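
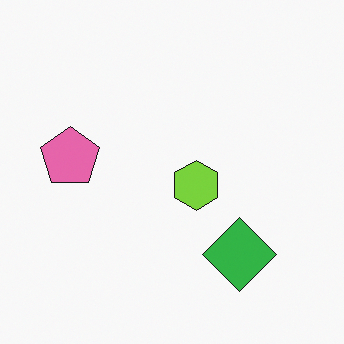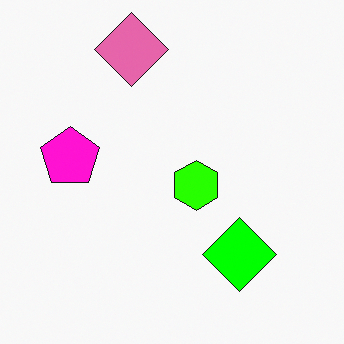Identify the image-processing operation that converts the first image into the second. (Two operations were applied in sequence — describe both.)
The second image is the first made much more vivid (saturation change), then overlaid with an additional pink diamond.

All colors are more vivid — a global saturation change. A pink diamond appears in the second image that is absent from the first.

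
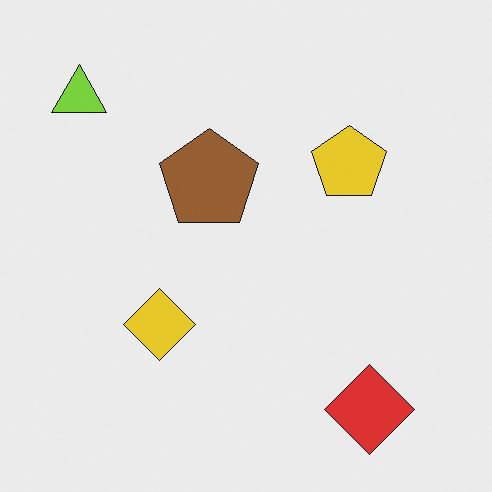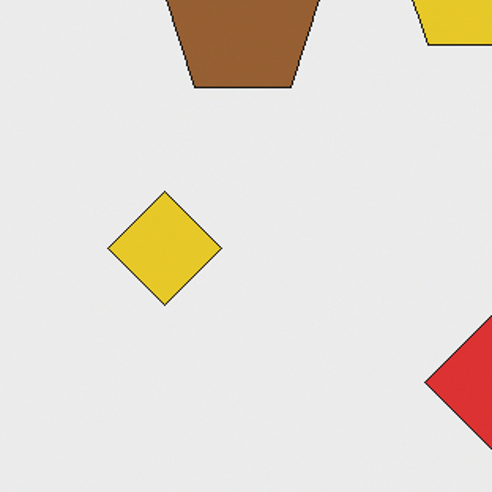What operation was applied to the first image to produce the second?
The second image is the first cropped slightly and scaled back up.

The visible shapes are larger and the field of view is narrower; shapes near the original edges may be partly or wholly outside the frame — a crop-and-rescale.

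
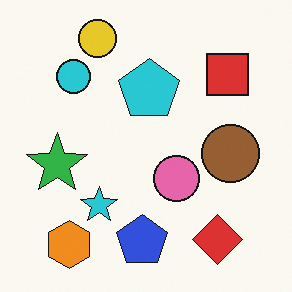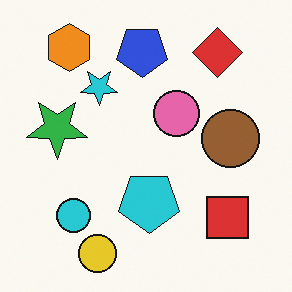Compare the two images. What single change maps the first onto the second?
It was flipped vertically (top ↔ bottom).

The yellow circle is in the top-left of the first image and the bottom-left of the second — shapes on opposite sides of the horizontal midline have swapped in a mirror flip.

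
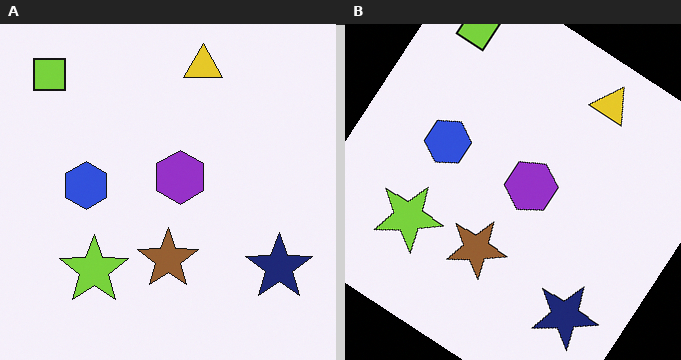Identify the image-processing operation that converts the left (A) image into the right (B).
The transformation is: rotated clockwise by a large amount — several tens of degrees.

Every shape is tilted by the same angle and the image corners show triangular fill wedges — a whole-image rotation by a non-right angle.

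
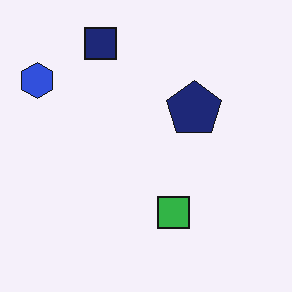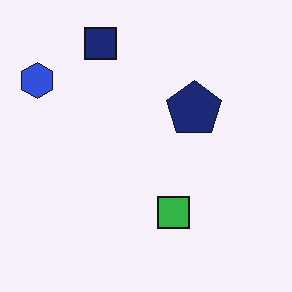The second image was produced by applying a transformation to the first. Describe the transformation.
It was JPEG-compressed with visible artifacts.

Blocky 8×8 compression artifacts appear around shape edges and the flat background shows ringing — characteristic JPEG degradation.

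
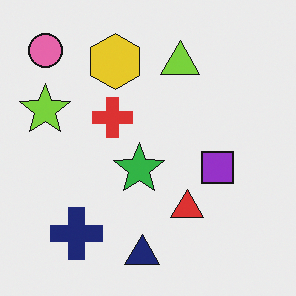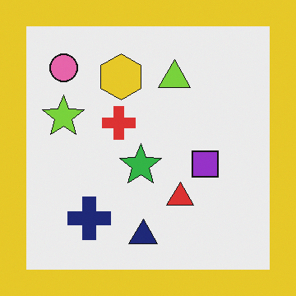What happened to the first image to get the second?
This is the original image framed with a yellow border.

A solid yellow frame runs around the edge of the second image, with the content slightly shrunk inside it.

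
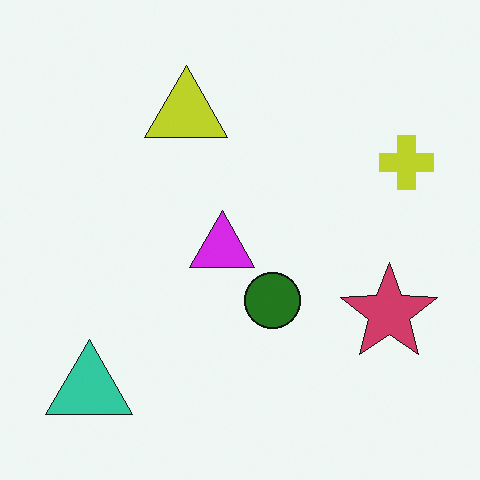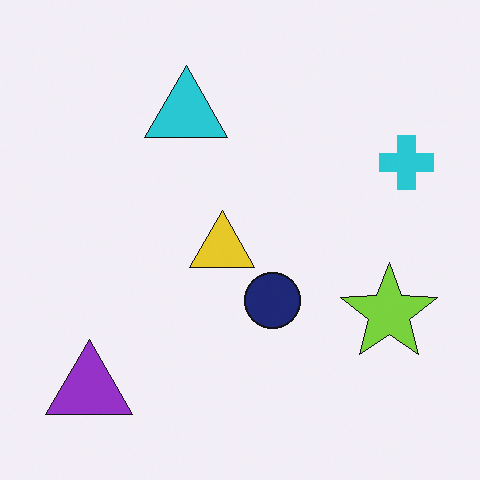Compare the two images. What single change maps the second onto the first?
It was hue-shifted through roughly half the color wheel.

Every shape's color has rotated by the same amount around the hue wheel — a uniform hue shift.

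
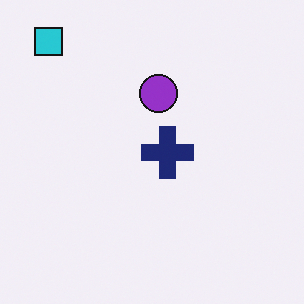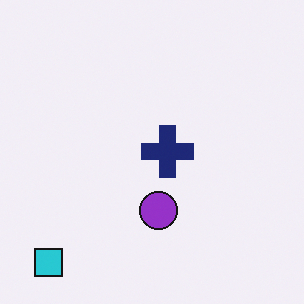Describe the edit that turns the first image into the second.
It was flipped vertically (top ↔ bottom).

The cyan square is in the top-left of the first image and the bottom-left of the second — shapes on opposite sides of the horizontal midline have swapped in a mirror flip.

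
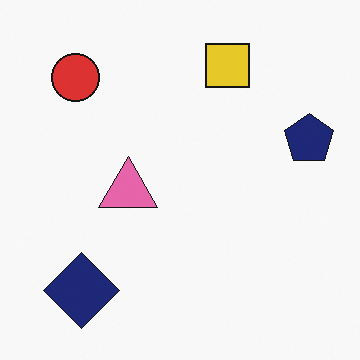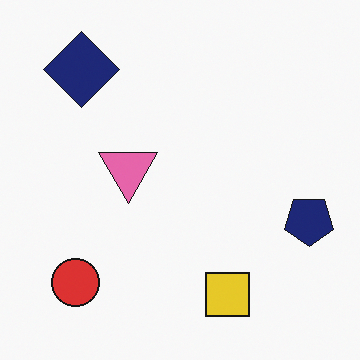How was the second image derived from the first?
The transformation is: flipped vertically (top ↔ bottom).

The yellow square is in the top of the first image and the bottom of the second — shapes on opposite sides of the horizontal midline have swapped in a mirror flip.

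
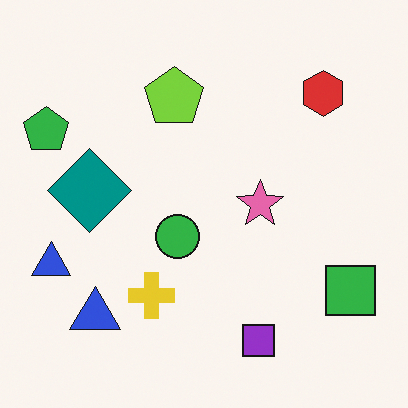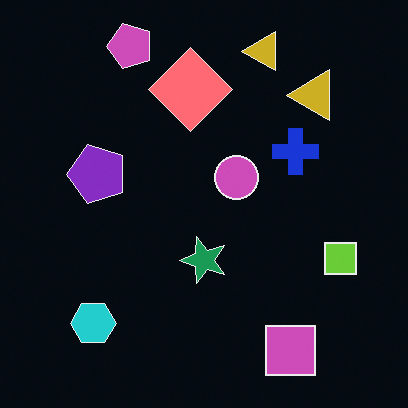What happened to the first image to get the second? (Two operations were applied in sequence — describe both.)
Color-inverted (negative), then transposed (reflected across the top-left ↔ bottom-right diagonal).

The light background has become dark and every shape's color is its complement — a photographic negative. Shapes have swapped their row and column positions — what was in the top-right is now in the bottom-left — a diagonal reflection.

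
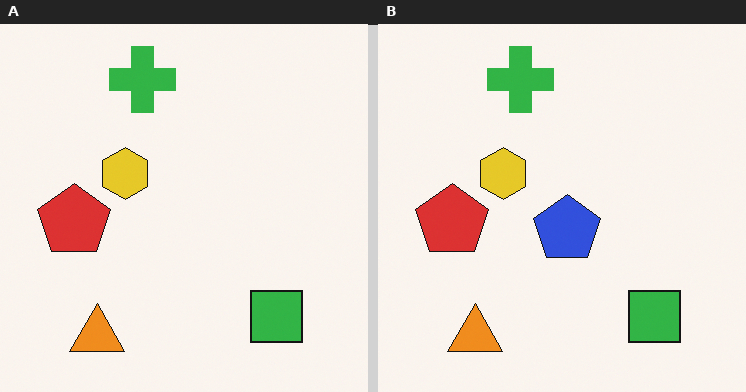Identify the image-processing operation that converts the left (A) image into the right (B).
This is the original image overlaid with an additional blue pentagon.

A blue pentagon appears in the right (B) image that is absent from the left (A).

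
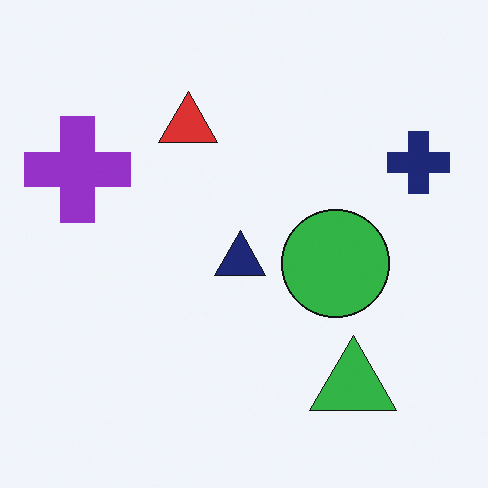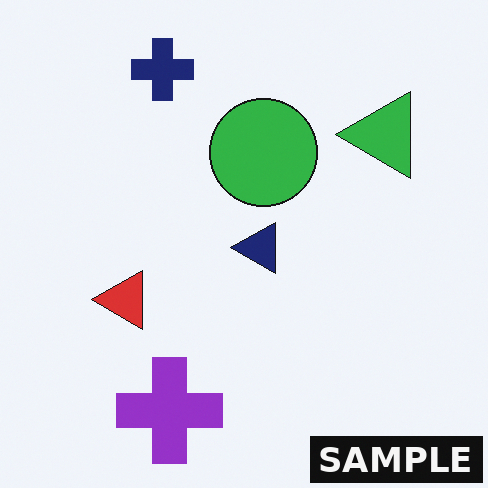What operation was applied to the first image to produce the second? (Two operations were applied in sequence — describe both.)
Rotated 90° counter-clockwise, then watermarked with the text "SAMPLE" in the lower-right corner.

The navy cross sits in the top-right of the first image and the top-left of the second — consistent with a whole-image 90° counter-clockwise rotation. A dark label reading "SAMPLE" appears in the lower-right corner.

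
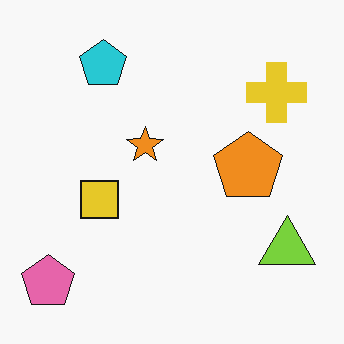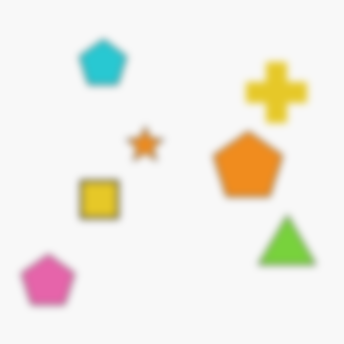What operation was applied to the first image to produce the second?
The transformation is: moderately blurred.

Shape edges and outlines are uniformly softened across the whole image.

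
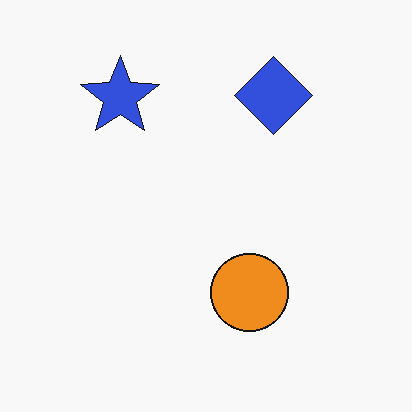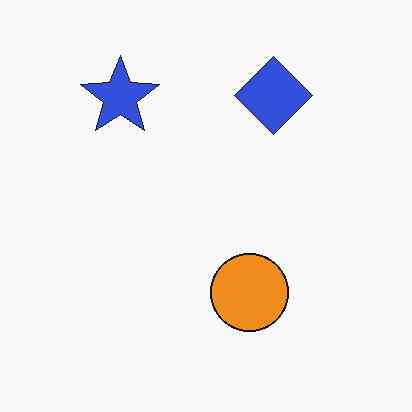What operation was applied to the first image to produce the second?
JPEG-compressed with visible artifacts.

Blocky 8×8 compression artifacts appear around shape edges and the flat background shows ringing — characteristic JPEG degradation.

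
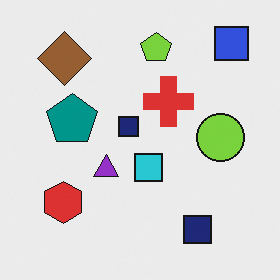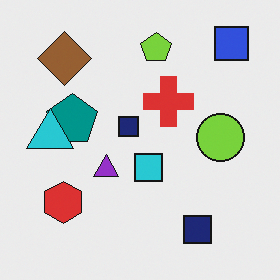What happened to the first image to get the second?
The image was overlaid with an additional cyan triangle.

A cyan triangle appears in the second image that is absent from the first.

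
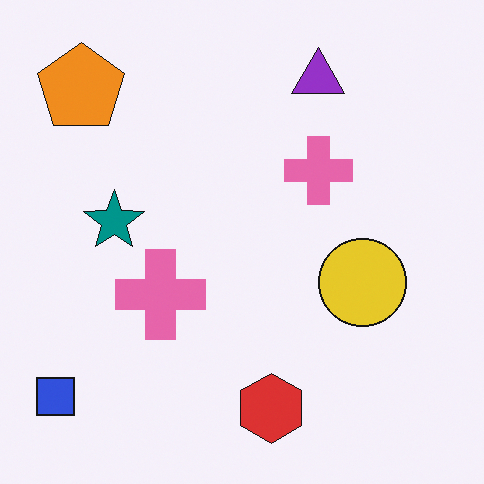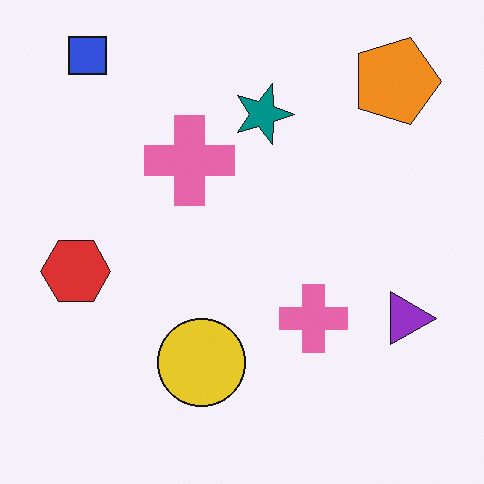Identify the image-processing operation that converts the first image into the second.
This is the original image rotated 90° clockwise.

The blue square sits in the bottom-left of the first image and the top-left of the second — consistent with a whole-image 90° clockwise rotation.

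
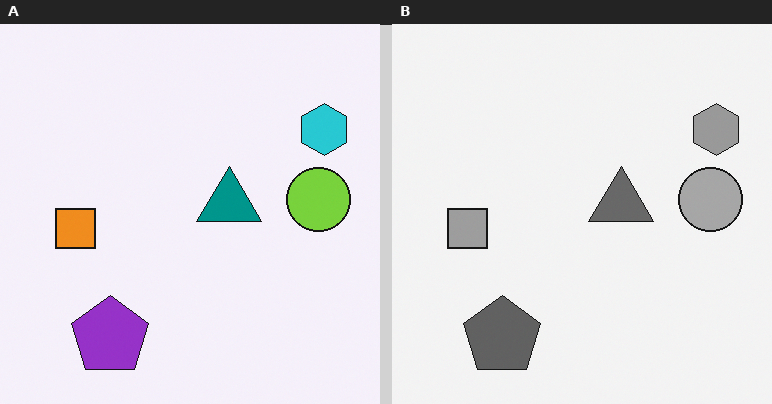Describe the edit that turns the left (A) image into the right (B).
The image was converted to grayscale.

All color is removed — every shape is now a shade of grey.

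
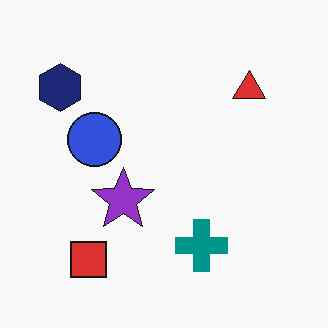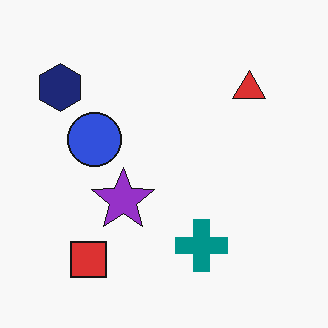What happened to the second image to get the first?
The first image is the second JPEG-compressed with visible artifacts.

Blocky 8×8 compression artifacts appear around shape edges and the flat background shows ringing — characteristic JPEG degradation.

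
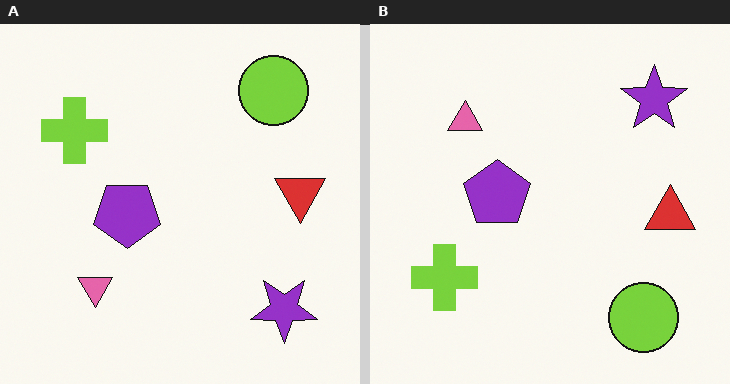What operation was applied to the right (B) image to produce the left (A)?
It was flipped vertically (top ↔ bottom).

The lime circle is in the bottom-right of the right (B) image and the top-right of the left (A) — shapes on opposite sides of the horizontal midline have swapped in a mirror flip.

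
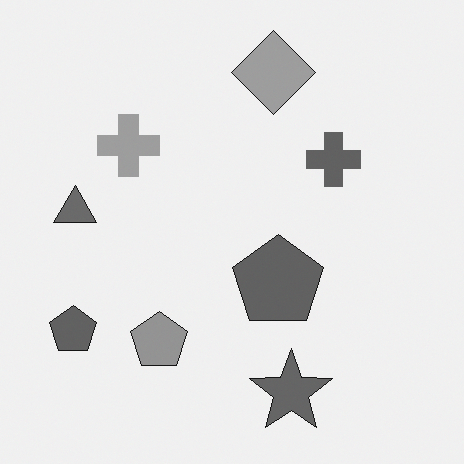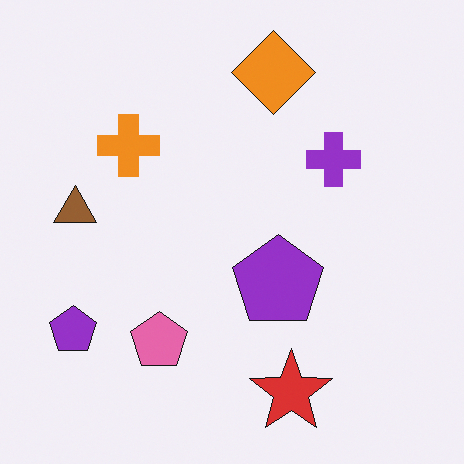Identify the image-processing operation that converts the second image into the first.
The transformation is: converted to grayscale.

All color is removed — every shape is now a shade of grey.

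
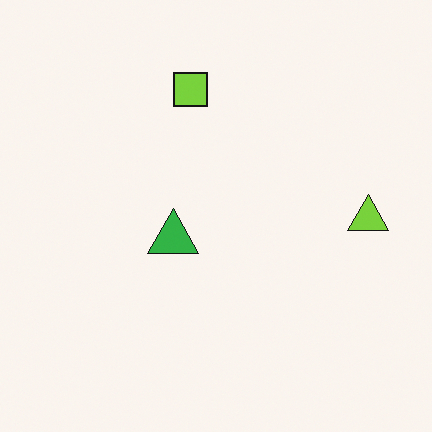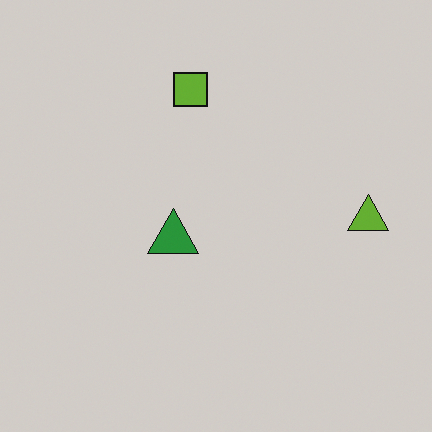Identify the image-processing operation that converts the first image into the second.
The transformation is: darkened a little.

Every pixel — background and shapes alike — is uniformly darkened.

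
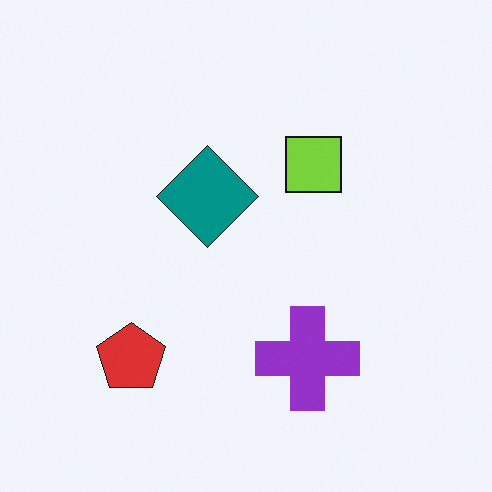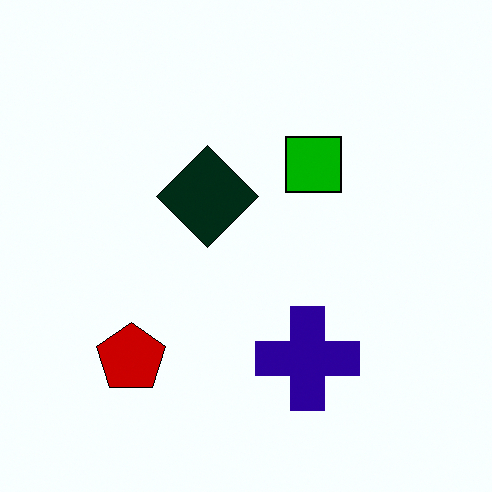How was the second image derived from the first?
This is the original image given much higher contrast.

Tones are pushed away from mid-grey across the whole image — a global contrast change.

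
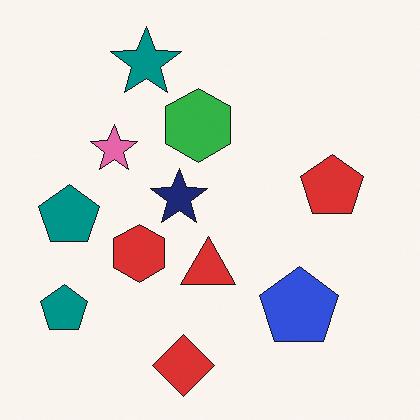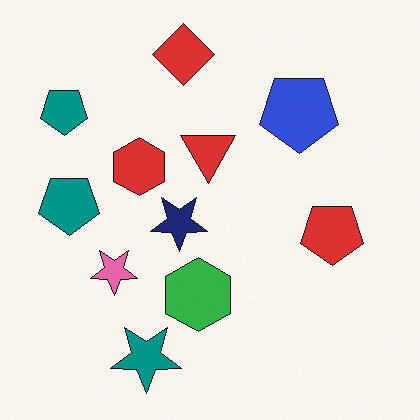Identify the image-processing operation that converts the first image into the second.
The transformation is: flipped vertically (top ↔ bottom).

The red diamond is in the bottom of the first image and the top of the second — shapes on opposite sides of the horizontal midline have swapped in a mirror flip.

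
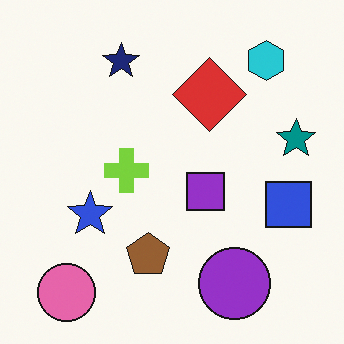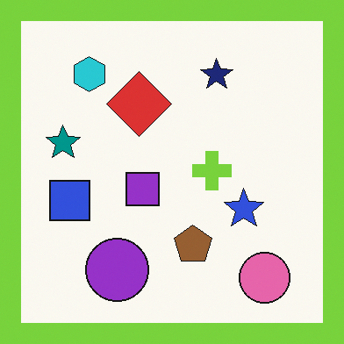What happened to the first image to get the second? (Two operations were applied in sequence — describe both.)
It was flipped horizontally (left ↔ right), then framed with a lime border.

The teal star is in the right of the first image and the left of the second — shapes on opposite sides of the vertical midline have swapped in a mirror flip. A solid lime frame runs around the edge of the second image, with the content slightly shrunk inside it.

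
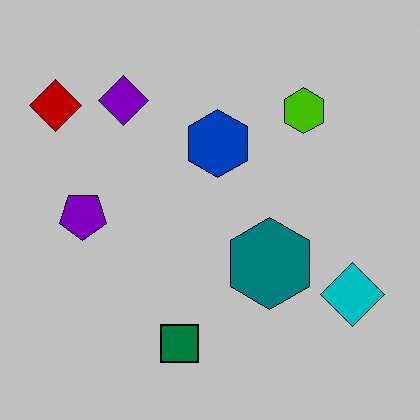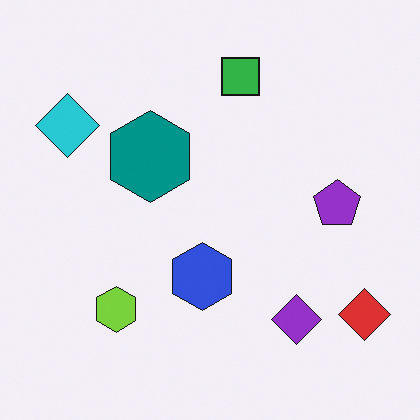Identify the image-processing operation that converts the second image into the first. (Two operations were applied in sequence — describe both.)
The transformation is: rotated 180°, then heavily posterized to just a handful of flat colors.

The red diamond sits in the bottom-right of the second image and the top-left of the first — consistent with a whole-image 180° rotation. Each flat color has snapped to a coarser quantized level — most visibly, the near-white background has dropped to a flat grey.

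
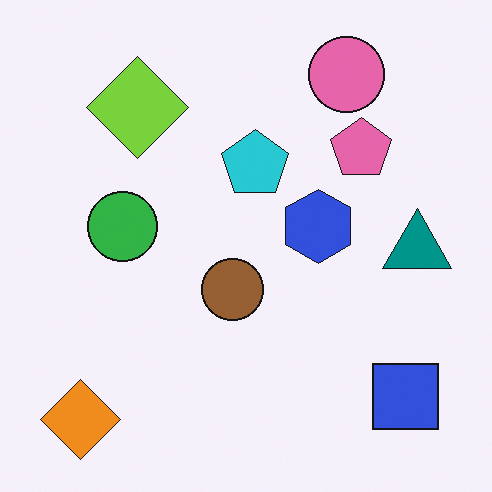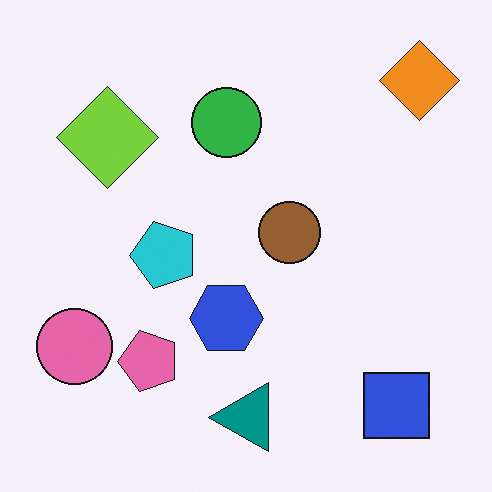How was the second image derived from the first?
The image was transposed (reflected across the top-left ↔ bottom-right diagonal).

Shapes have swapped their row and column positions — what was in the top-right is now in the bottom-left — a diagonal reflection.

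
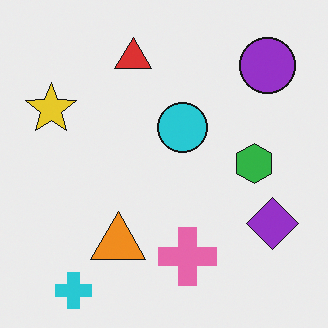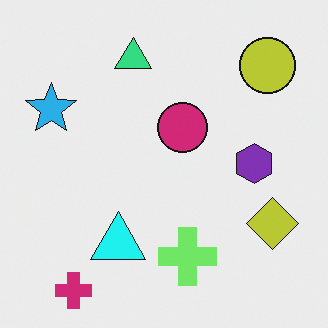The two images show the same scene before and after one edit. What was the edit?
It was hue-shifted noticeably.

Every shape's color has rotated by the same amount around the hue wheel — a uniform hue shift.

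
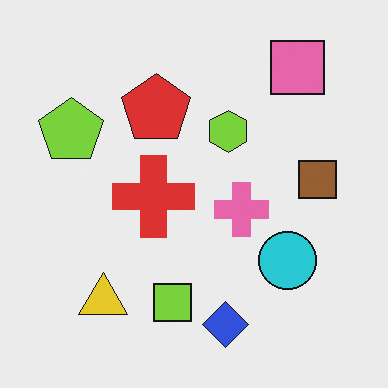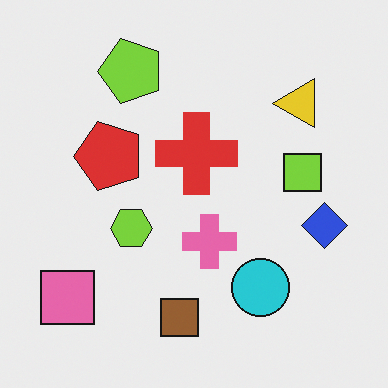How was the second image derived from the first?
The second image is the first transposed (reflected across the top-left ↔ bottom-right diagonal).

Shapes have swapped their row and column positions — what was in the top-right is now in the bottom-left — a diagonal reflection.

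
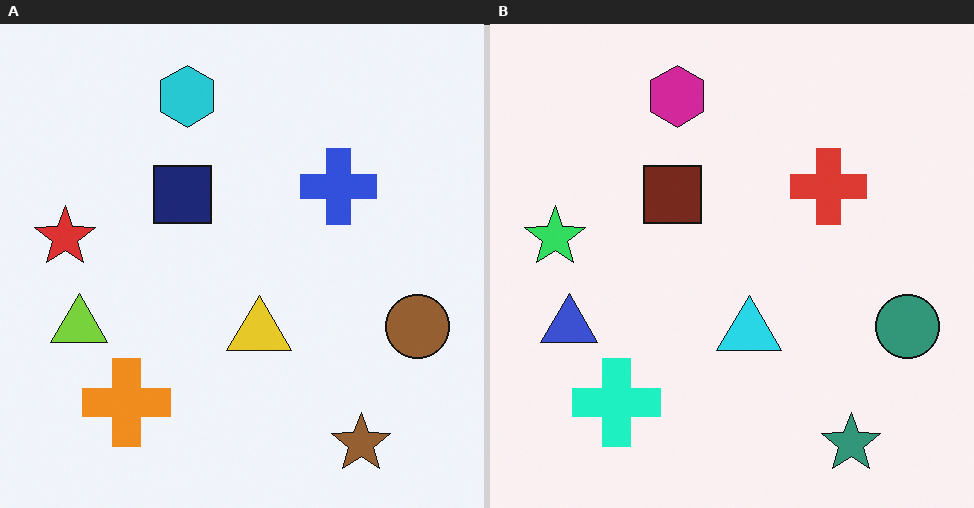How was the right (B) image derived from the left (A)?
This is the original image hue-shifted by a moderate amount.

Every shape's color has rotated by the same amount around the hue wheel — a uniform hue shift.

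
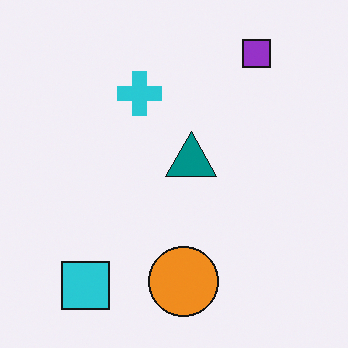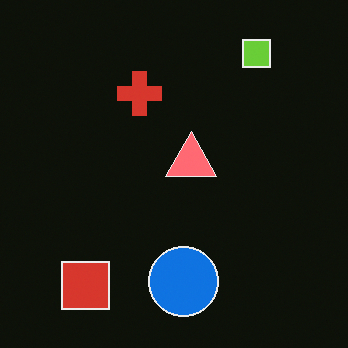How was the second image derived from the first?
The image was color-inverted (negative).

The light background has become dark and every shape's color is its complement — a photographic negative.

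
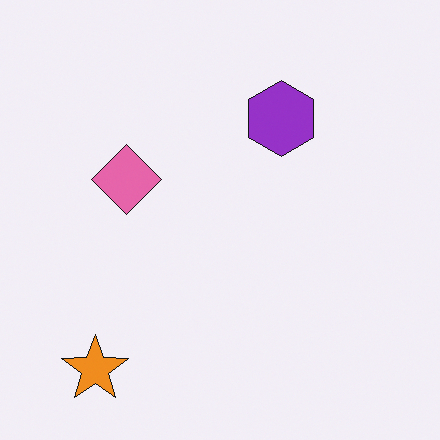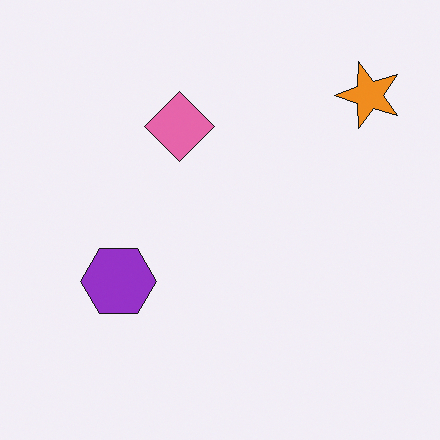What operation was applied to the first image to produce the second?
It was transposed (reflected across the top-left ↔ bottom-right diagonal).

Shapes have swapped their row and column positions — what was in the top-right is now in the bottom-left — a diagonal reflection.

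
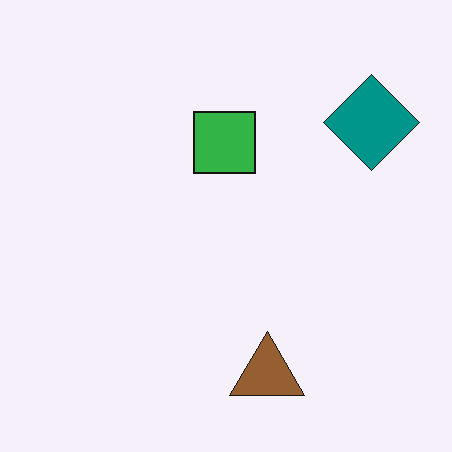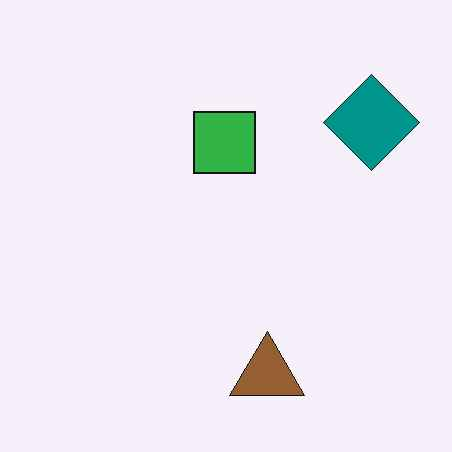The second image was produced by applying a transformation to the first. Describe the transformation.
The image was JPEG-compressed with visible artifacts.

Blocky 8×8 compression artifacts appear around shape edges and the flat background shows ringing — characteristic JPEG degradation.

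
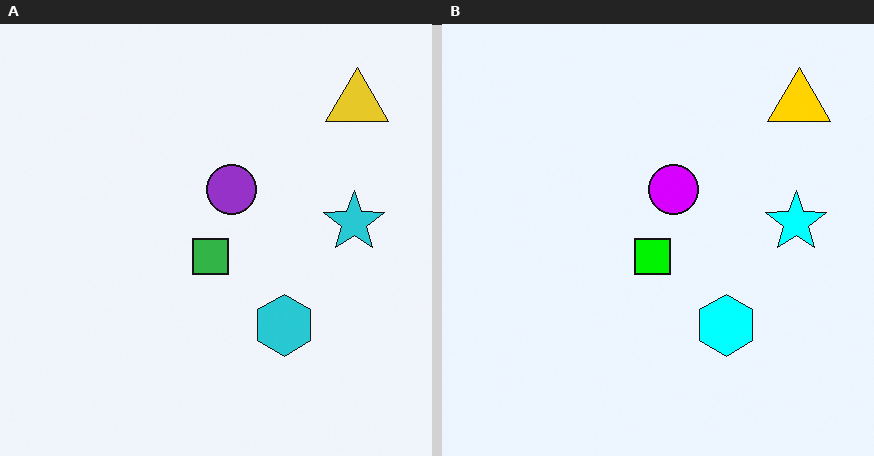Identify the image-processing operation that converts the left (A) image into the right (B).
The right (B) image is the left (A) made much more vivid (saturation change).

All colors are more vivid — a global saturation change.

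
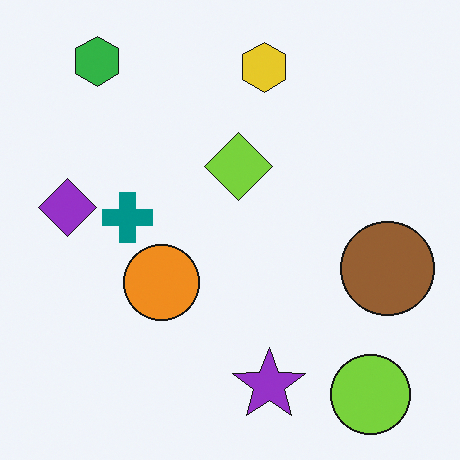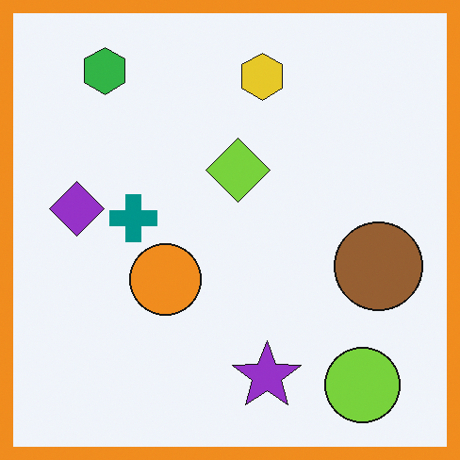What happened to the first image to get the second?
The image was framed with a orange border.

A solid orange frame runs around the edge of the second image, with the content slightly shrunk inside it.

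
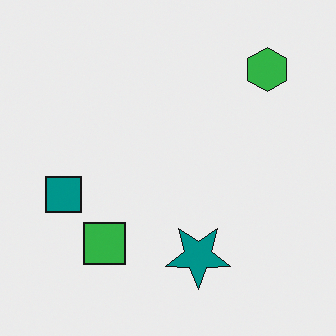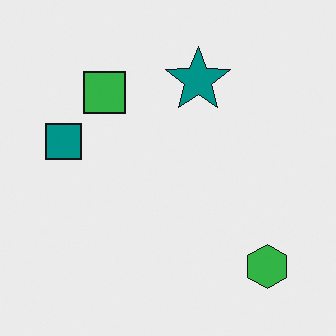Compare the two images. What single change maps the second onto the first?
This is the original image flipped vertically (top ↔ bottom).

The green hexagon is in the bottom-right of the second image and the top-right of the first — shapes on opposite sides of the horizontal midline have swapped in a mirror flip.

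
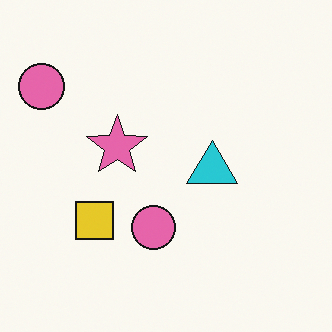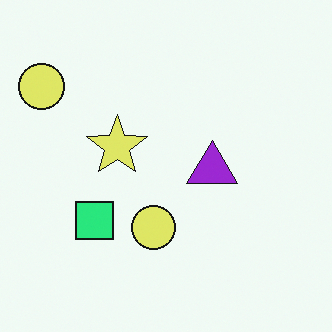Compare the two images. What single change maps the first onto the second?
The transformation is: hue-shifted by a moderate amount.

Every shape's color has rotated by the same amount around the hue wheel — a uniform hue shift.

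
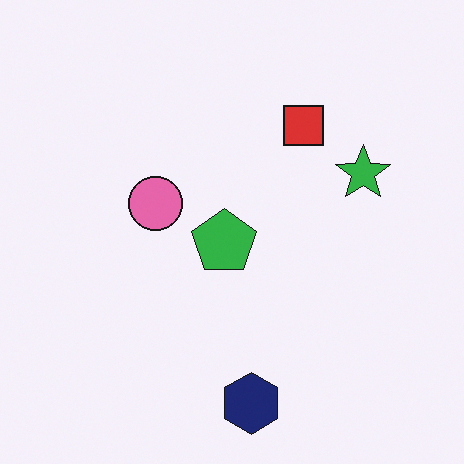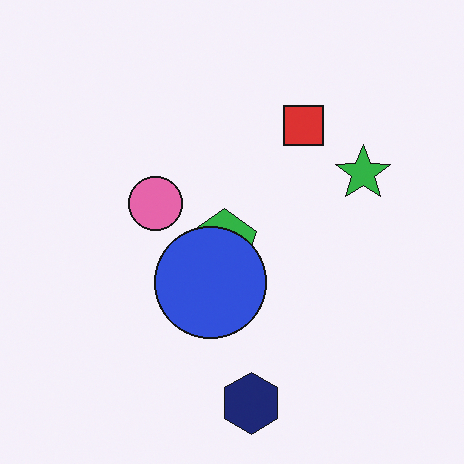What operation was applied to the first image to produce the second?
It was overlaid with an additional blue circle.

A blue circle appears in the second image that is absent from the first.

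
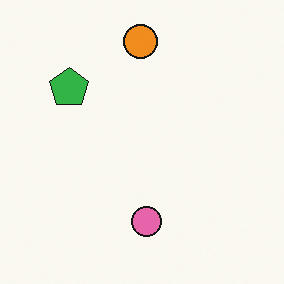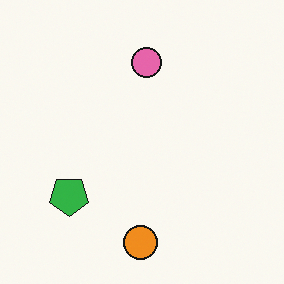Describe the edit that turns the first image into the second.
The transformation is: flipped vertically (top ↔ bottom).

The orange circle is in the top of the first image and the bottom of the second — shapes on opposite sides of the horizontal midline have swapped in a mirror flip.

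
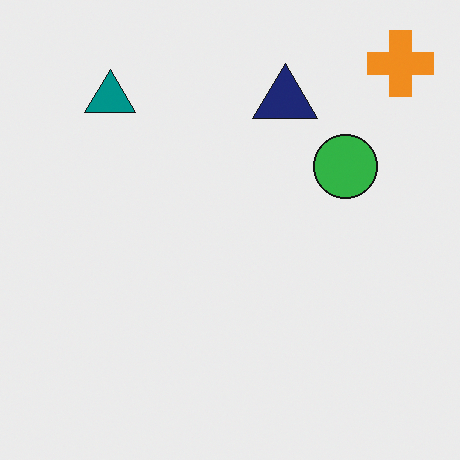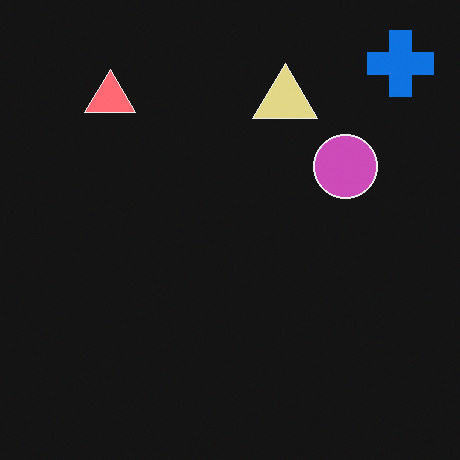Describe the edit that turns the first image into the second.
This is the original image color-inverted (negative).

The light background has become dark and every shape's color is its complement — a photographic negative.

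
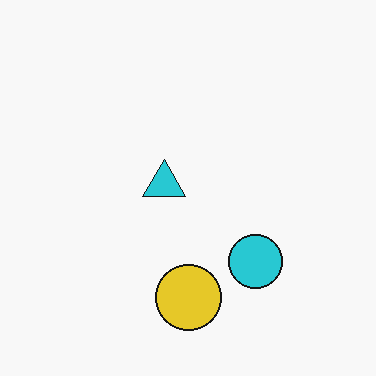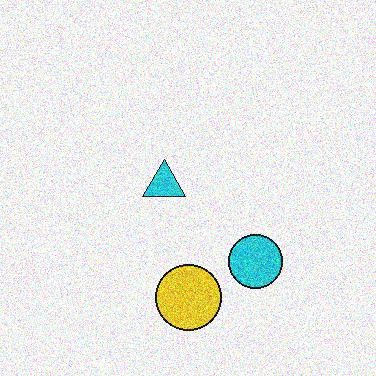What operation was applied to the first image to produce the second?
The transformation is: degraded with strong gaussian noise.

Random speckle covers the whole image, including the flat background.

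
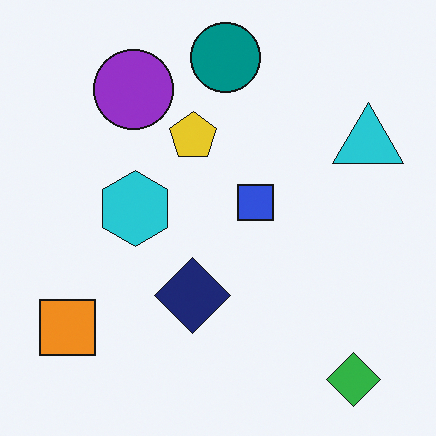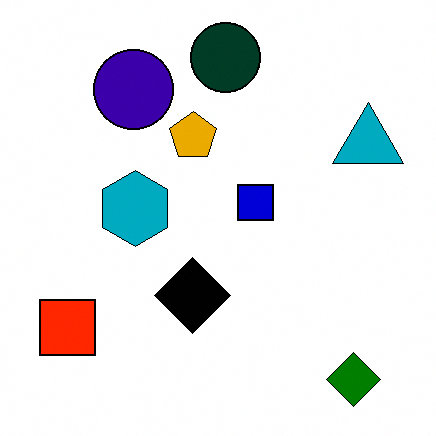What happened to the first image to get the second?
It was given much higher contrast.

Tones are pushed away from mid-grey across the whole image — a global contrast change.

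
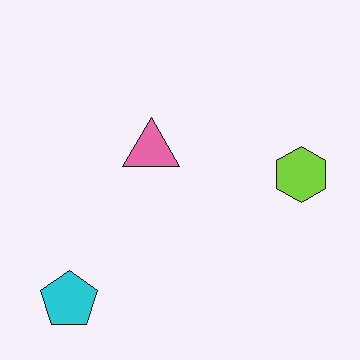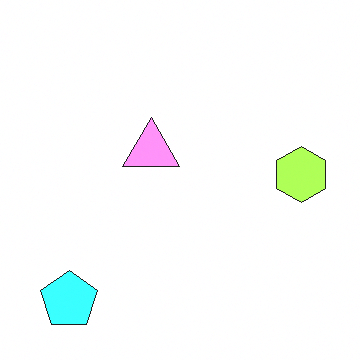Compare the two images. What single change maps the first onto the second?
This is the original image substantially brightened.

Every pixel — background and shapes alike — is uniformly brightened.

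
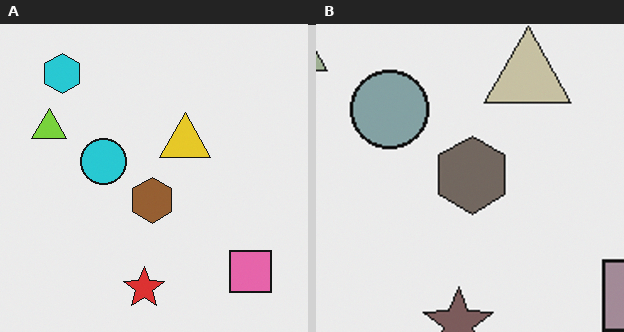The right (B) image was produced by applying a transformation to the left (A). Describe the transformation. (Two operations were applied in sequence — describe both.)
The image was made much more muted (saturation change), then cropped tightly and scaled back up.

All colors are more muted and greyish — a global saturation change. The visible shapes are larger and the field of view is narrower; shapes near the original edges may be partly or wholly outside the frame — a crop-and-rescale.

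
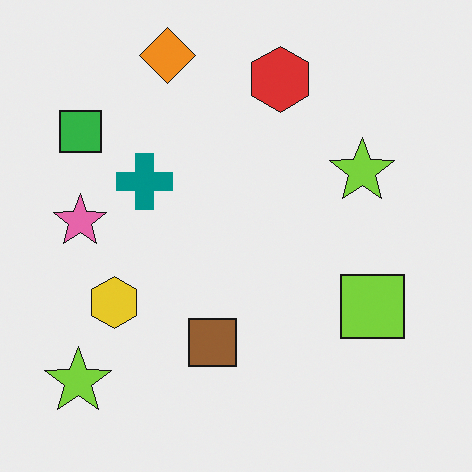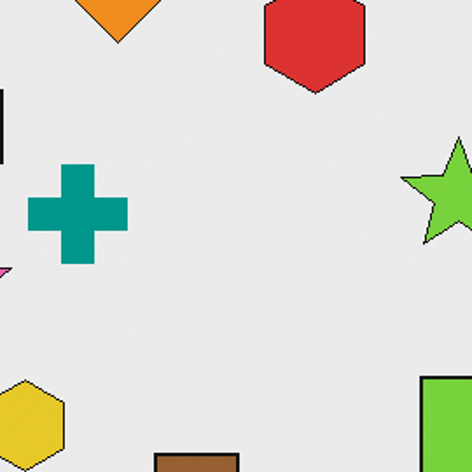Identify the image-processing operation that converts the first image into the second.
The image was cropped to a noticeably smaller region and rescaled.

The visible shapes are larger and the field of view is narrower; shapes near the original edges may be partly or wholly outside the frame — a crop-and-rescale.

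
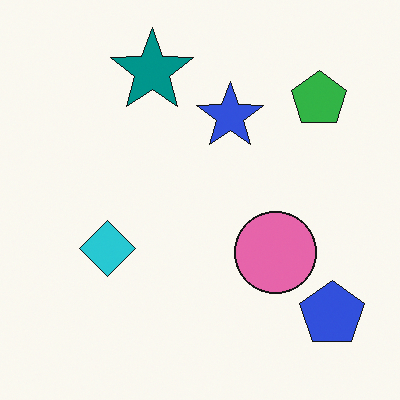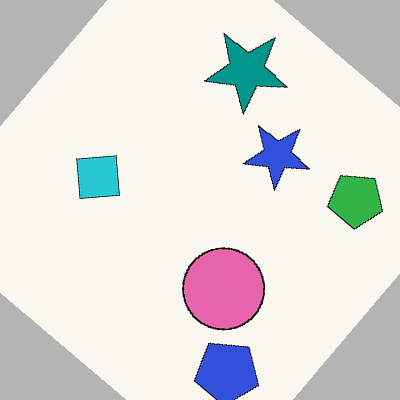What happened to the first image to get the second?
This is the original image rotated clockwise by a large amount — several tens of degrees.

Every shape is tilted by the same angle and the image corners show triangular fill wedges — a whole-image rotation by a non-right angle.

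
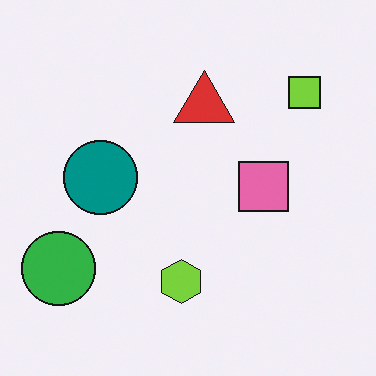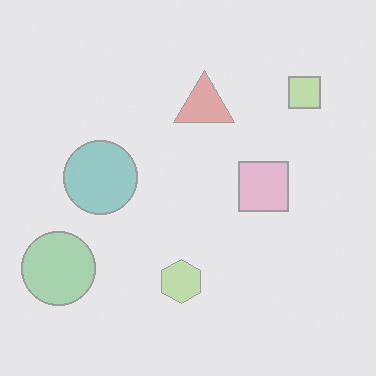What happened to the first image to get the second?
This is the original image given much lower contrast.

Tones are pushed toward mid-grey across the whole image — a global contrast change.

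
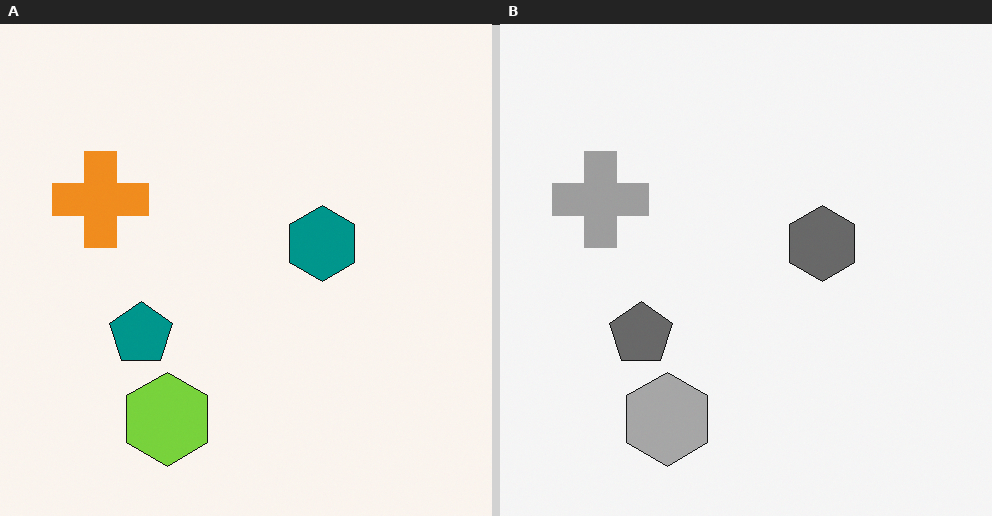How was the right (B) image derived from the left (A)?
Converted to grayscale.

All color is removed — every shape is now a shade of grey.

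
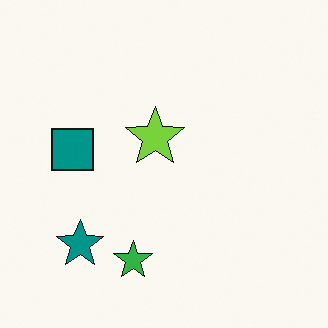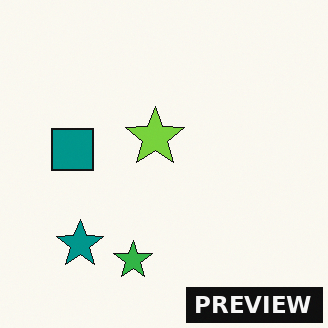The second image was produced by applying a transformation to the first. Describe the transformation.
The image was watermarked with the text "PREVIEW" in the lower-right corner.

A dark label reading "PREVIEW" appears in the lower-right corner.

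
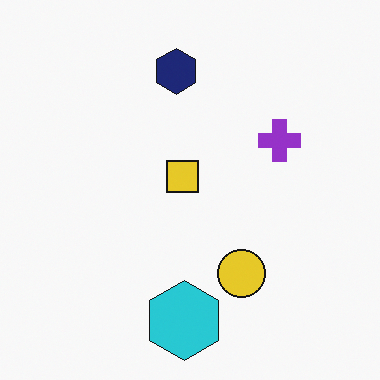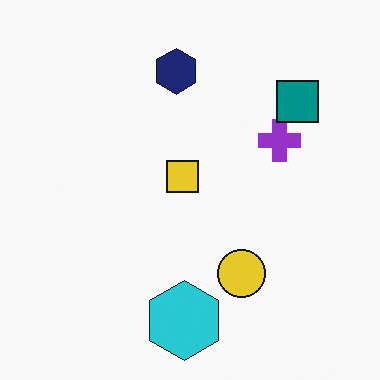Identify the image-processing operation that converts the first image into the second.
The transformation is: overlaid with an additional teal square.

A teal square appears in the second image that is absent from the first.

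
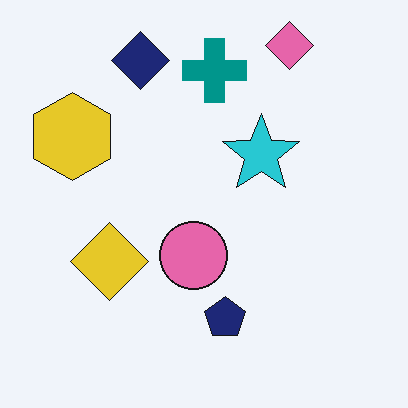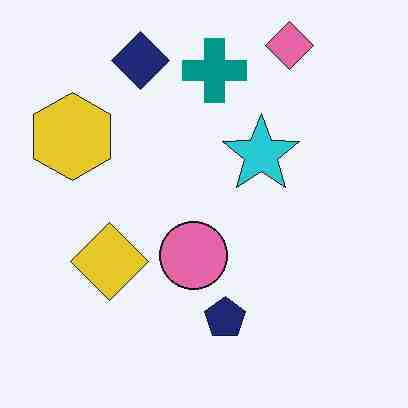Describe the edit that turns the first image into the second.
The transformation is: degraded with heavy JPEG compression.

Blocky 8×8 compression artifacts appear around shape edges and the flat background shows ringing — characteristic JPEG degradation.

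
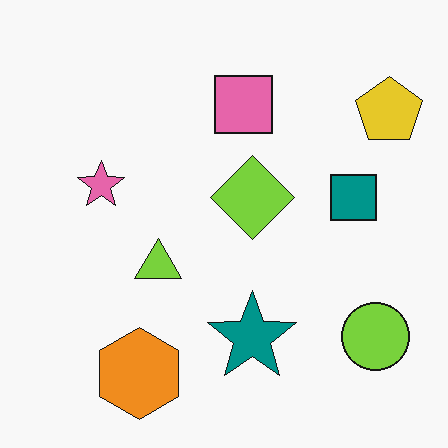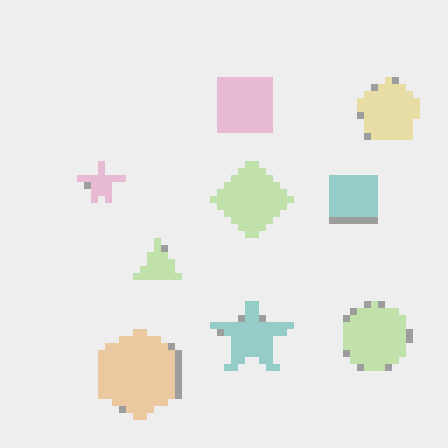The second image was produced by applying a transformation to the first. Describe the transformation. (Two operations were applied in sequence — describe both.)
Given much lower contrast, then pixelated into visible square blocks.

Tones are pushed toward mid-grey across the whole image — a global contrast change. Shapes are reduced to large square blocks; fine edges and outlines are lost — a downscale-then-upscale (mosaic) effect.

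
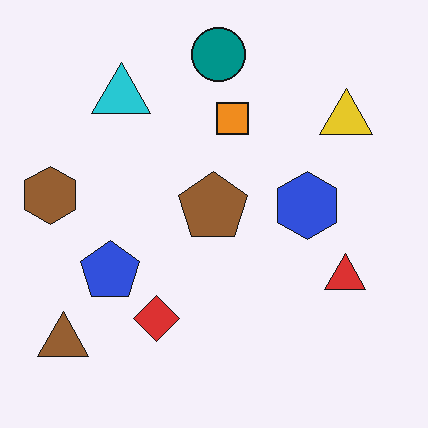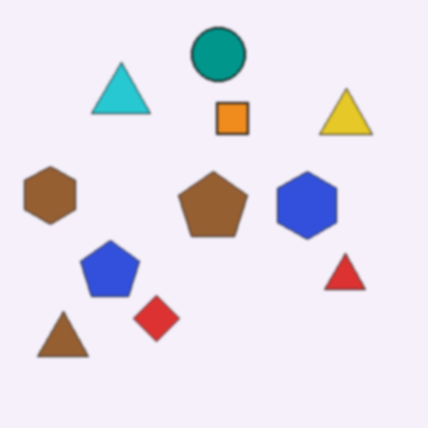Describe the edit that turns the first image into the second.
The image was given a subtle gaussian blur.

Shape edges and outlines are uniformly softened across the whole image.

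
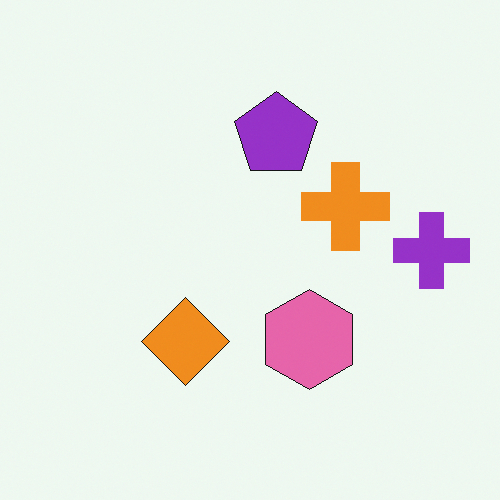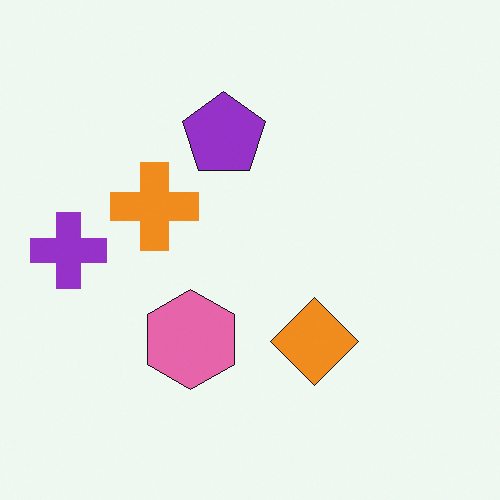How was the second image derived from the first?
Flipped horizontally (left ↔ right).

The purple cross is in the right of the first image and the left of the second — shapes on opposite sides of the vertical midline have swapped in a mirror flip.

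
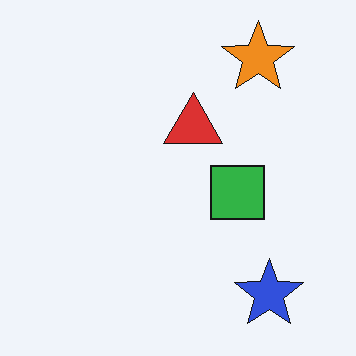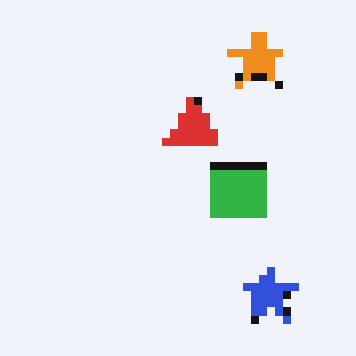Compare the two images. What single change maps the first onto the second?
Moderately pixelated.

Shapes are reduced to large square blocks; fine edges and outlines are lost — a downscale-then-upscale (mosaic) effect.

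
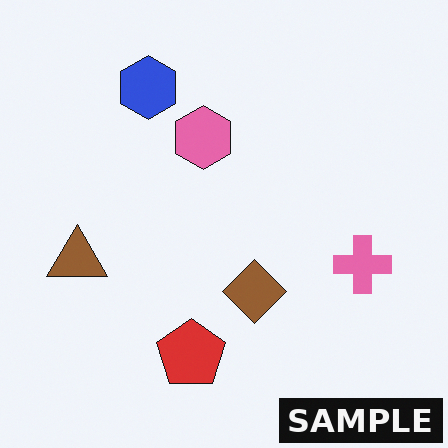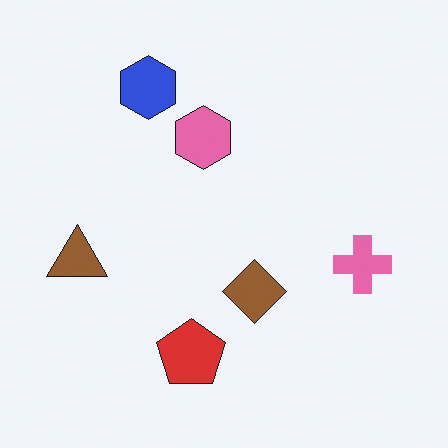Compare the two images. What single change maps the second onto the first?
This is the original image watermarked with the text "SAMPLE" in the lower-right corner.

A dark label reading "SAMPLE" appears in the lower-right corner.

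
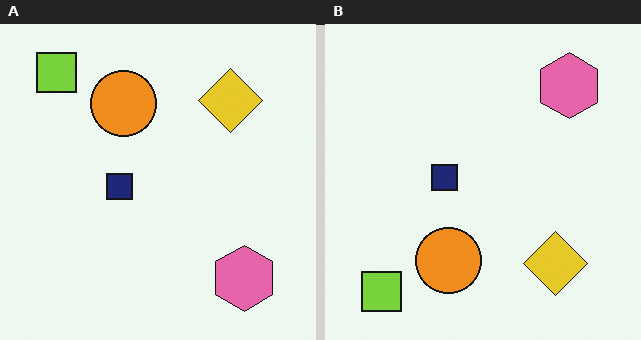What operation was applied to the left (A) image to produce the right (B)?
Flipped vertically (top ↔ bottom).

The lime square is in the top-left of the left (A) image and the bottom-left of the right (B) — shapes on opposite sides of the horizontal midline have swapped in a mirror flip.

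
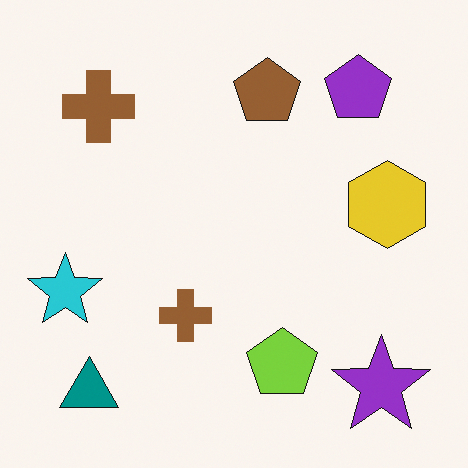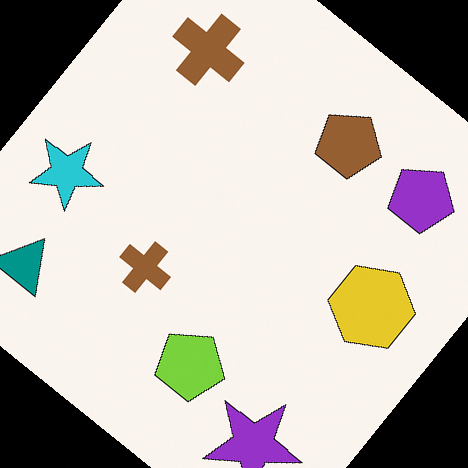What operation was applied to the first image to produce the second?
The transformation is: rotated clockwise by a large amount — several tens of degrees.

Every shape is tilted by the same angle and the image corners show triangular fill wedges — a whole-image rotation by a non-right angle.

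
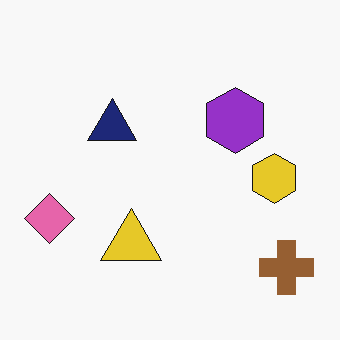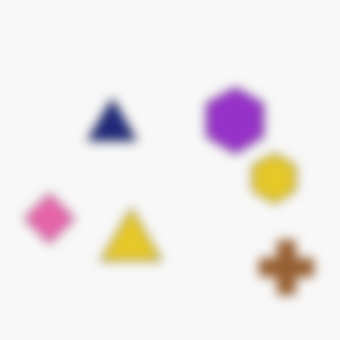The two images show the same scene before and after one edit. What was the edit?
The transformation is: heavily blurred.

Shape edges and outlines are uniformly softened across the whole image.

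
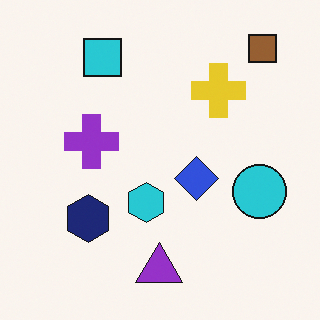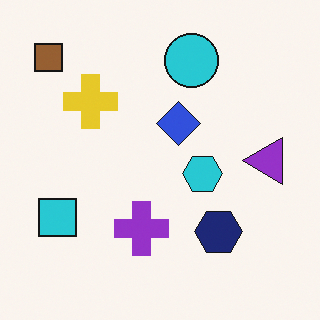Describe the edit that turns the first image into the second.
Rotated 90° counter-clockwise.

The brown square sits in the top-right of the first image and the top-left of the second — consistent with a whole-image 90° counter-clockwise rotation.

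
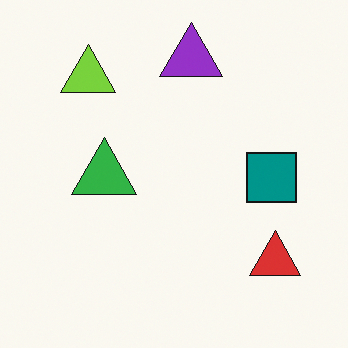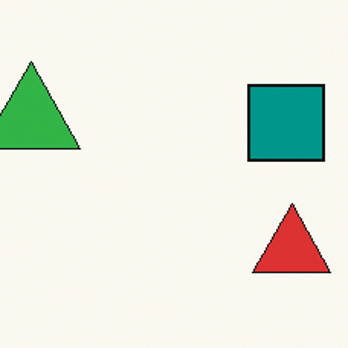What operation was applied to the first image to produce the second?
The second image is the first cropped to a modestly smaller region and rescaled.

The visible shapes are larger and the field of view is narrower; shapes near the original edges may be partly or wholly outside the frame — a crop-and-rescale.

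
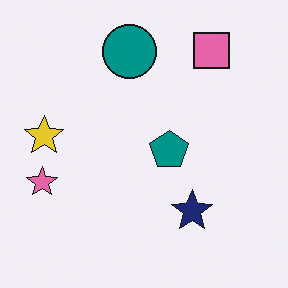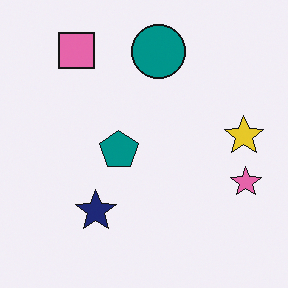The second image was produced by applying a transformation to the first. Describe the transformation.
This is the original image flipped horizontally (left ↔ right).

The pink star is in the left of the first image and the right of the second — shapes on opposite sides of the vertical midline have swapped in a mirror flip.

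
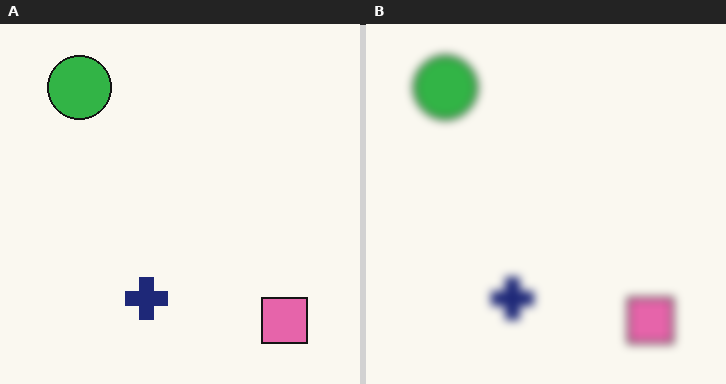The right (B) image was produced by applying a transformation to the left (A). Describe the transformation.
The image was moderately blurred.

Shape edges and outlines are uniformly softened across the whole image.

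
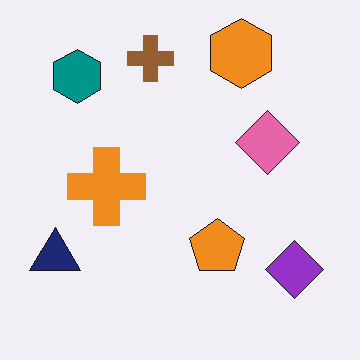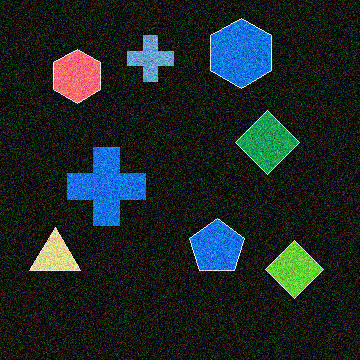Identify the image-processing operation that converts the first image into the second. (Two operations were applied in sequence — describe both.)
It was degraded with strong gaussian noise, then color-inverted (negative).

Random speckle covers the whole image, including the flat background. The light background has become dark and every shape's color is its complement — a photographic negative.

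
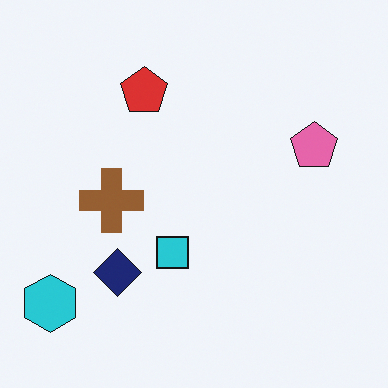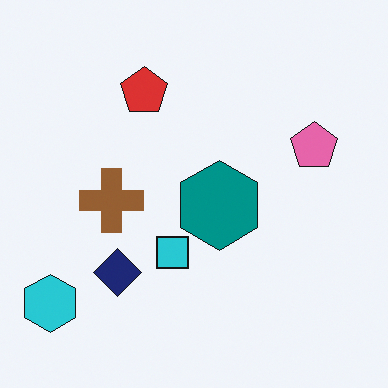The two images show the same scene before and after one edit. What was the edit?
The image was overlaid with an additional teal hexagon.

A teal hexagon appears in the second image that is absent from the first.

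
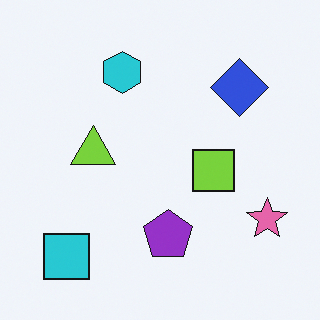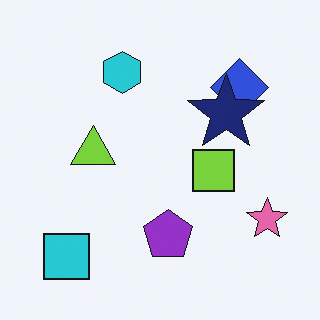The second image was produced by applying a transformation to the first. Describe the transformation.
The image was overlaid with an additional navy star.

A navy star appears in the second image that is absent from the first.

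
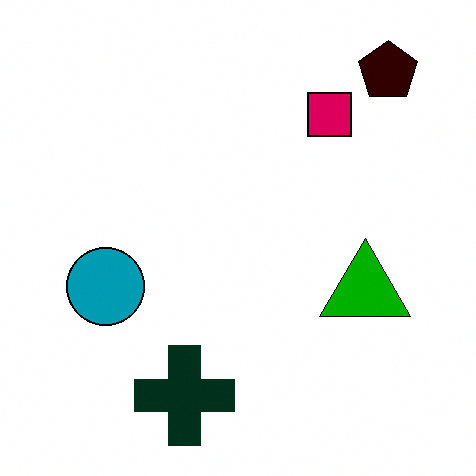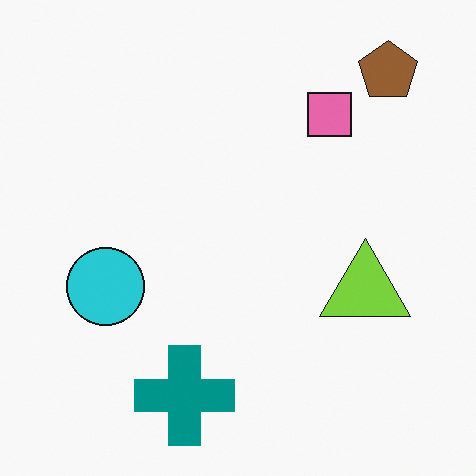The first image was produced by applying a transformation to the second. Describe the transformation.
The first image is the second boosted in contrast.

Tones are pushed away from mid-grey across the whole image — a global contrast change.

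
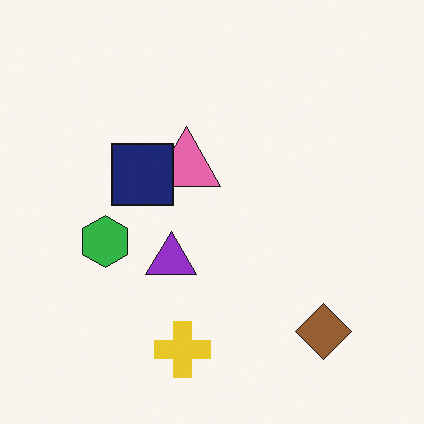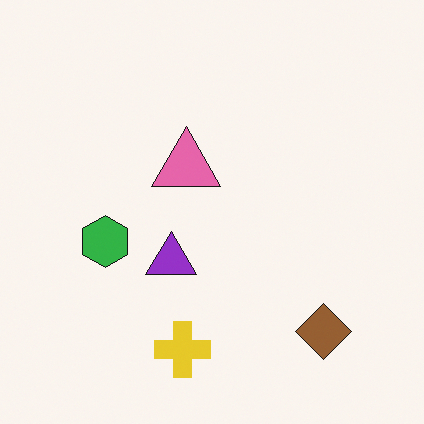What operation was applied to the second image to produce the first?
The transformation is: overlaid with an additional navy square.

A navy square appears in the first image that is absent from the second.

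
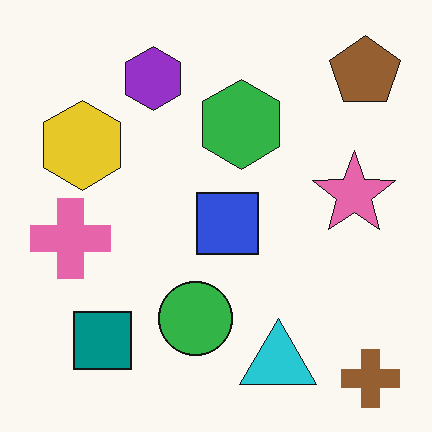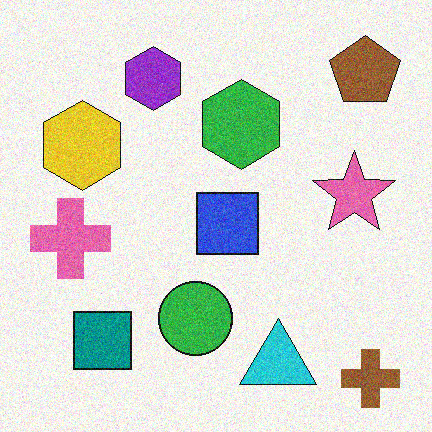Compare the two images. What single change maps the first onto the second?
This is the original image degraded with visible gaussian noise.

Random speckle covers the whole image, including the flat background.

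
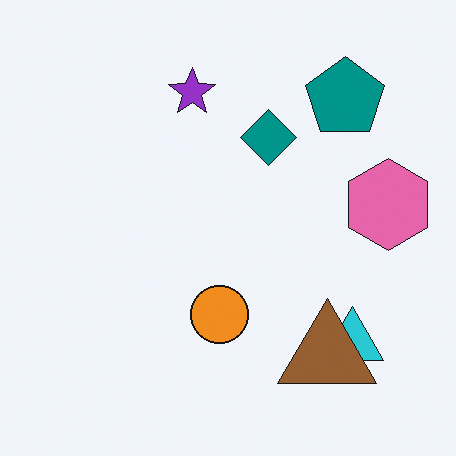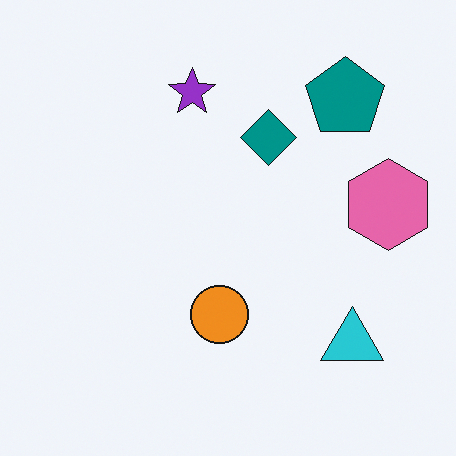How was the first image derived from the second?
The first image is the second overlaid with an additional brown triangle.

A brown triangle appears in the first image that is absent from the second.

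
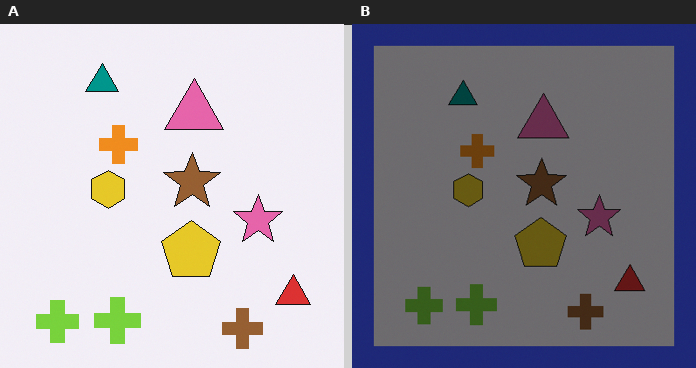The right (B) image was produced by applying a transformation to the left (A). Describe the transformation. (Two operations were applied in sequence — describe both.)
The image was substantially darkened, then framed with a navy border.

Every pixel — background and shapes alike — is uniformly darkened. A solid navy frame runs around the edge of the right (B) image, with the content slightly shrunk inside it.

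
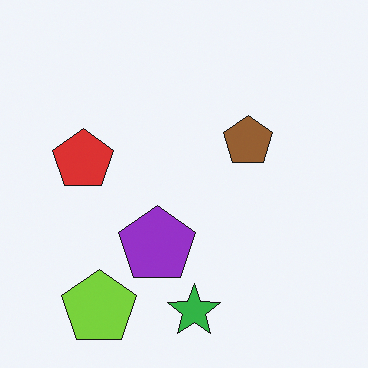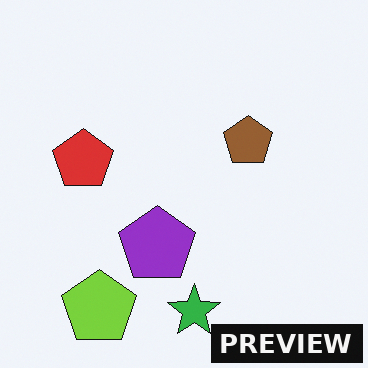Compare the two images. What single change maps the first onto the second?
Watermarked with the text "PREVIEW" in the lower-right corner.

A dark label reading "PREVIEW" appears in the lower-right corner.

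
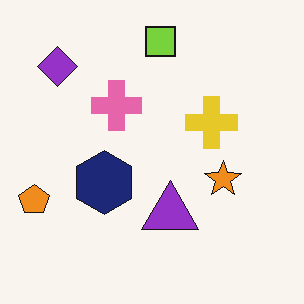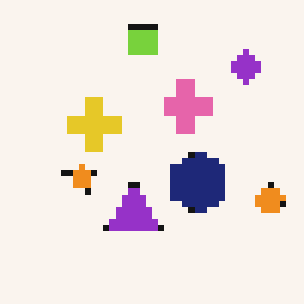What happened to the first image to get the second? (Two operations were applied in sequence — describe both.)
This is the original image pixelated into visible square blocks, then flipped horizontally (left ↔ right).

Shapes are reduced to large square blocks; fine edges and outlines are lost — a downscale-then-upscale (mosaic) effect. The orange pentagon is in the left of the first image and the right of the second — shapes on opposite sides of the vertical midline have swapped in a mirror flip.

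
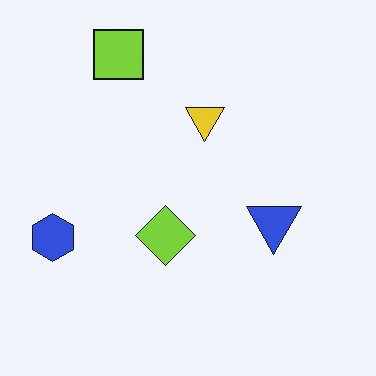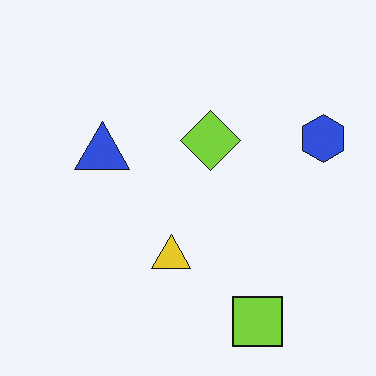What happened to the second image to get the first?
The first image is the second rotated 180°.

The lime square sits in the bottom-right of the second image and the top-left of the first — consistent with a whole-image 180° rotation.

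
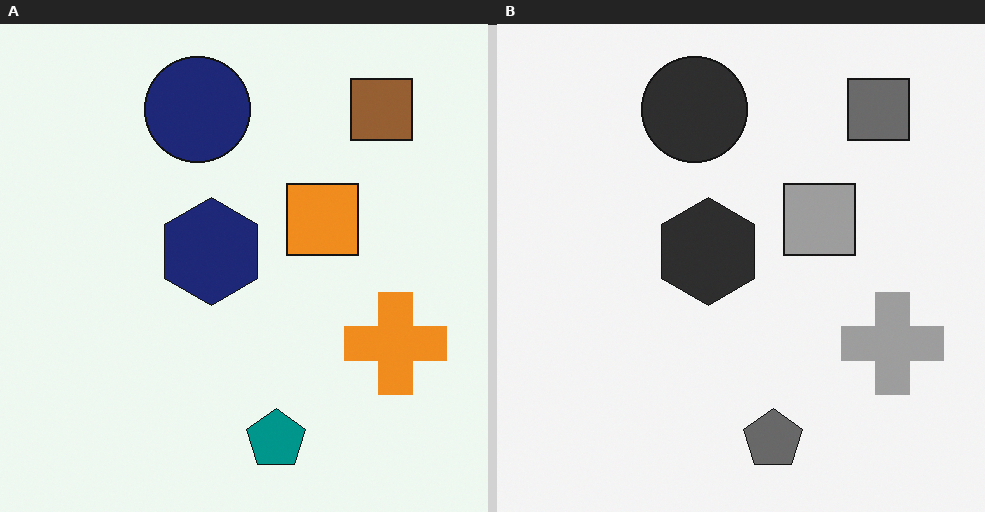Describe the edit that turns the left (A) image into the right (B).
This is the original image converted to grayscale.

All color is removed — every shape is now a shade of grey.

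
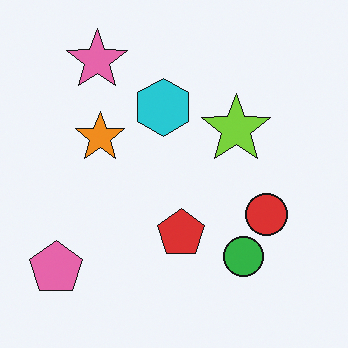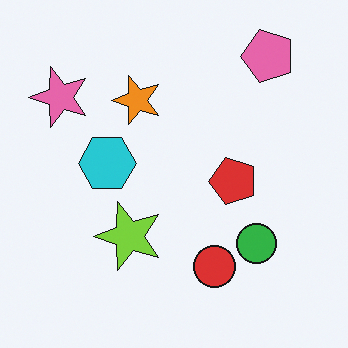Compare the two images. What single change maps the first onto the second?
The transformation is: transposed (reflected across the top-left ↔ bottom-right diagonal).

Shapes have swapped their row and column positions — what was in the top-right is now in the bottom-left — a diagonal reflection.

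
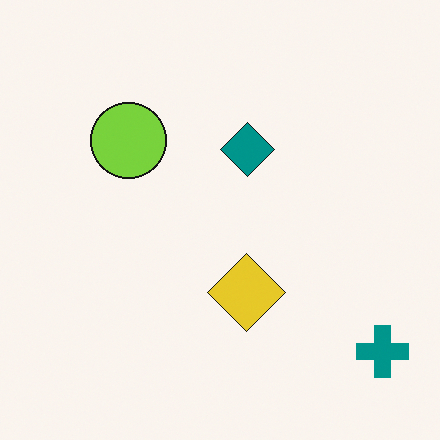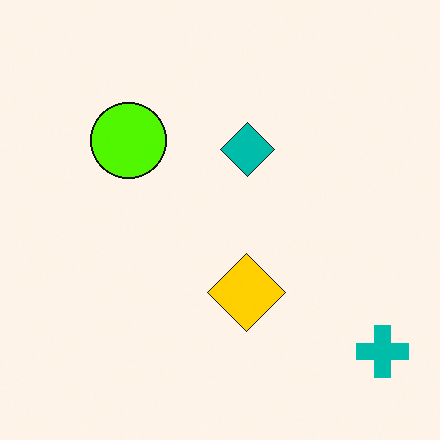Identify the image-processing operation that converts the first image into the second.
The transformation is: made much more vivid (saturation change).

All colors are more vivid — a global saturation change.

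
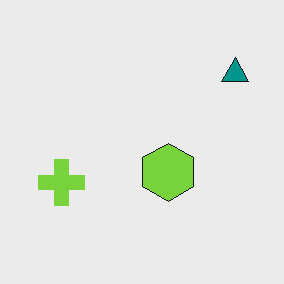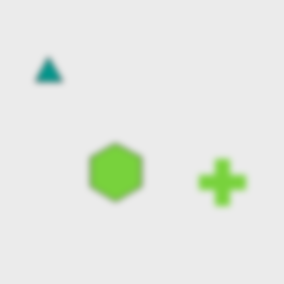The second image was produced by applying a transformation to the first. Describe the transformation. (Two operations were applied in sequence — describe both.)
Noticeably gaussian-blurred, then flipped horizontally (left ↔ right).

Shape edges and outlines are uniformly softened across the whole image. The teal triangle is in the top-right of the first image and the top-left of the second — shapes on opposite sides of the vertical midline have swapped in a mirror flip.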